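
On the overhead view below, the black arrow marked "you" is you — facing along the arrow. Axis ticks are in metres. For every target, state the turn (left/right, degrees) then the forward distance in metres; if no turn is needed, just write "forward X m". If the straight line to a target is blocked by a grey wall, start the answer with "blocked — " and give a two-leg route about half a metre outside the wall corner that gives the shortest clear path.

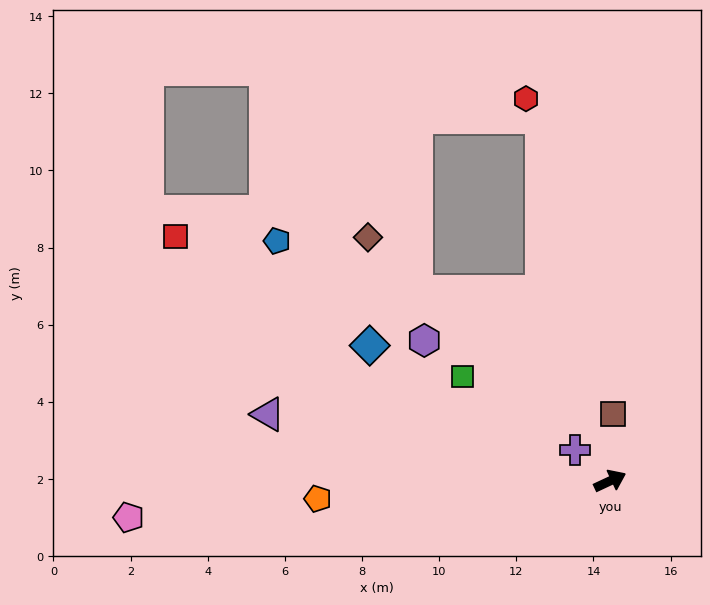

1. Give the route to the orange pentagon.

turn left 158°, forward 7.6 m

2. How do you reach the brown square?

turn left 62°, forward 1.7 m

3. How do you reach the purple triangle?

turn left 144°, forward 9.0 m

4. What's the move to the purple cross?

turn left 114°, forward 1.2 m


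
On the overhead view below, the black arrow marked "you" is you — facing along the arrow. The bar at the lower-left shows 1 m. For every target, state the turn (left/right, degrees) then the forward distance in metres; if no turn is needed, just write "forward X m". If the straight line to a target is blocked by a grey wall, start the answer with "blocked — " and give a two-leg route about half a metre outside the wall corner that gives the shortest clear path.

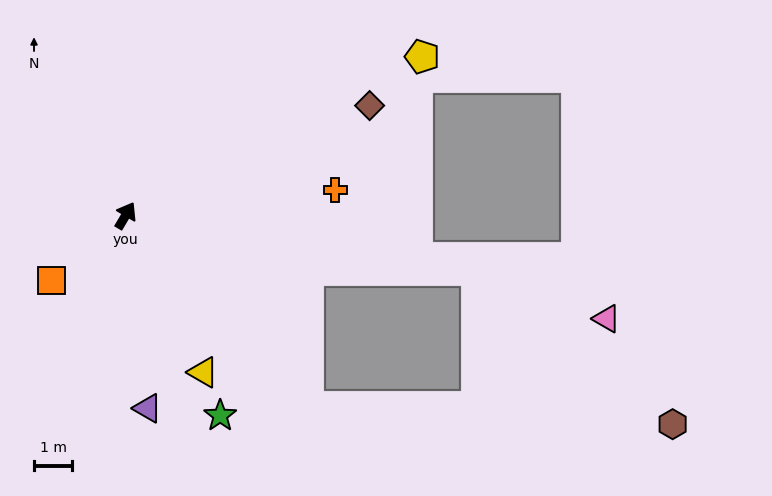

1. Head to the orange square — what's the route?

turn left 162°, forward 2.6 m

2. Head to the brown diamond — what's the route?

turn right 35°, forward 7.0 m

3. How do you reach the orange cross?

turn right 53°, forward 5.5 m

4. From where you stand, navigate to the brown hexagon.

blocked — turn right 68°, forward 9.3 m, then turn right 30°, forward 6.5 m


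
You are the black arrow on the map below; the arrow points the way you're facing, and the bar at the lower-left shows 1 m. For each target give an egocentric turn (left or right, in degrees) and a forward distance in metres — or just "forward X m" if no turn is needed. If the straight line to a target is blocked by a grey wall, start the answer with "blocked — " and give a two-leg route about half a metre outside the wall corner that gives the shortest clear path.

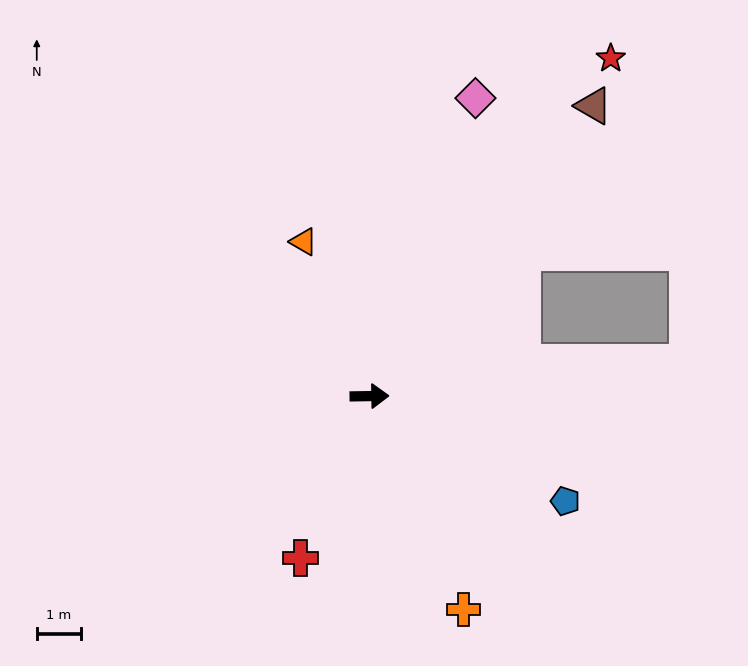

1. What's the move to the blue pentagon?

turn right 29°, forward 5.1 m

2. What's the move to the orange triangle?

turn left 112°, forward 3.8 m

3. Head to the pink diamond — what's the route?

turn left 70°, forward 7.2 m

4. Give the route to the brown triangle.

turn left 51°, forward 8.4 m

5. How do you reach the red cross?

turn right 114°, forward 4.0 m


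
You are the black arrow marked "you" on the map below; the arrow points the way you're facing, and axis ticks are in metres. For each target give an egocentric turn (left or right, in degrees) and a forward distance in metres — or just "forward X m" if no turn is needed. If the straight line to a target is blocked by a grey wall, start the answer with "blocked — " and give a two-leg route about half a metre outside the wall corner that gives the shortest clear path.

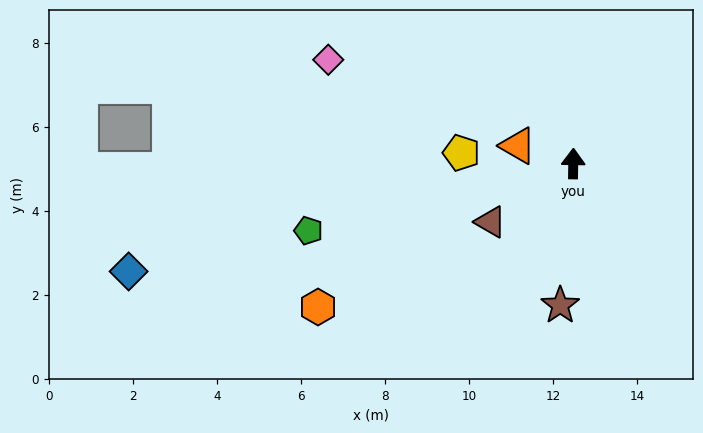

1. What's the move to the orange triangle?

turn left 73°, forward 1.4 m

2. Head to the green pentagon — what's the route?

turn left 105°, forward 6.5 m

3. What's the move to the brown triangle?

turn left 126°, forward 2.4 m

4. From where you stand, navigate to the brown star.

turn left 176°, forward 3.4 m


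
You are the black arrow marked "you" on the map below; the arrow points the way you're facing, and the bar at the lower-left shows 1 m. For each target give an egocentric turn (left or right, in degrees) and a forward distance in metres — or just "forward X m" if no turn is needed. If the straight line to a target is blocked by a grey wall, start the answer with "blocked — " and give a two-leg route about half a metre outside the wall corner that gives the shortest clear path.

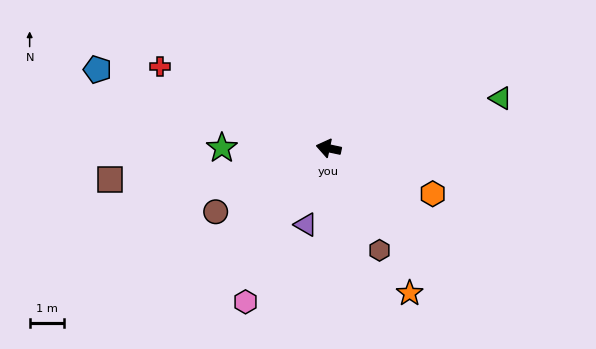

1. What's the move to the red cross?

turn right 14°, forward 5.5 m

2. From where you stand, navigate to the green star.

turn left 12°, forward 3.1 m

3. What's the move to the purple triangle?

turn left 85°, forward 2.3 m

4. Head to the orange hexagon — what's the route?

turn left 168°, forward 3.3 m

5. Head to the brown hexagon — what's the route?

turn left 128°, forward 3.3 m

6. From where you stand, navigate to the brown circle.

turn left 41°, forward 3.8 m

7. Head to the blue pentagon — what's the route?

turn right 7°, forward 7.1 m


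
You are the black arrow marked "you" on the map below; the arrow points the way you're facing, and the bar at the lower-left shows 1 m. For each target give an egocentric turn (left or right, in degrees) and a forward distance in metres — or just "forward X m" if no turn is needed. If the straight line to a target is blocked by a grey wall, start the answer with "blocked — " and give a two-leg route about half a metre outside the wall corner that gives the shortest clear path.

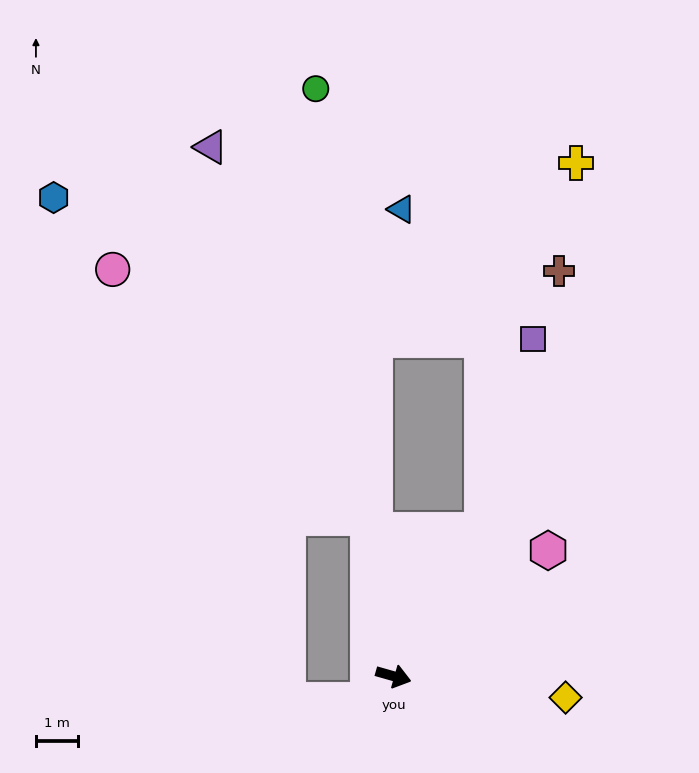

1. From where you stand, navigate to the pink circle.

blocked — turn left 115°, forward 3.8 m, then turn left 37°, forward 8.5 m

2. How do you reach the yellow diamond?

turn left 9°, forward 4.1 m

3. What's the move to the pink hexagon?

turn left 55°, forward 4.7 m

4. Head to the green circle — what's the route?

turn left 113°, forward 14.1 m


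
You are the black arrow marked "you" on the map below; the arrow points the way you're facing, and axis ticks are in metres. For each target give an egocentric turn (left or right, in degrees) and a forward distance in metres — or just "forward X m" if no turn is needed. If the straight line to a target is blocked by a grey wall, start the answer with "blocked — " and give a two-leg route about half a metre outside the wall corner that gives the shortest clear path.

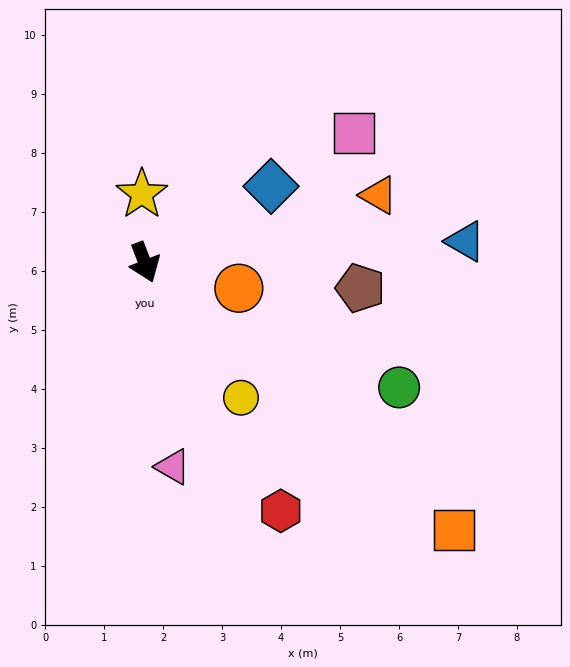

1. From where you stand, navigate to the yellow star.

turn left 161°, forward 1.2 m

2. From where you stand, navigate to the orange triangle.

turn left 85°, forward 4.1 m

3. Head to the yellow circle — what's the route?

turn left 14°, forward 2.8 m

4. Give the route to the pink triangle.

turn right 13°, forward 3.5 m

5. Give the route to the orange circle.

turn left 53°, forward 1.7 m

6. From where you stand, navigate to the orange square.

turn left 28°, forward 6.9 m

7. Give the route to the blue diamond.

turn left 100°, forward 2.5 m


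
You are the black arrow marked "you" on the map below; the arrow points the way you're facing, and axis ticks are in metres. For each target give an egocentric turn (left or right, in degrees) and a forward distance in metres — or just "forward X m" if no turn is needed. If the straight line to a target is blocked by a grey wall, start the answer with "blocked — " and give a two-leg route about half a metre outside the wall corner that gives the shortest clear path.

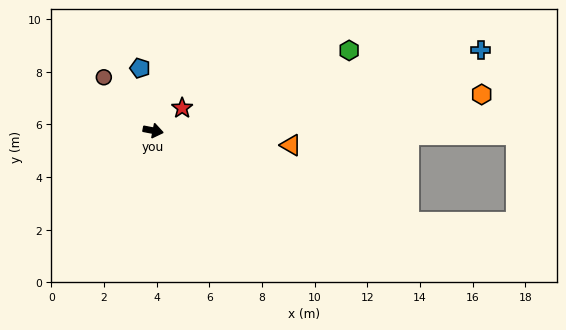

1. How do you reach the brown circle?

turn left 144°, forward 2.8 m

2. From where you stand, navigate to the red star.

turn left 49°, forward 1.4 m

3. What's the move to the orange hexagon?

turn left 17°, forward 12.6 m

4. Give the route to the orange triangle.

turn left 5°, forward 5.3 m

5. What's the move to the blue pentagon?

turn left 113°, forward 2.4 m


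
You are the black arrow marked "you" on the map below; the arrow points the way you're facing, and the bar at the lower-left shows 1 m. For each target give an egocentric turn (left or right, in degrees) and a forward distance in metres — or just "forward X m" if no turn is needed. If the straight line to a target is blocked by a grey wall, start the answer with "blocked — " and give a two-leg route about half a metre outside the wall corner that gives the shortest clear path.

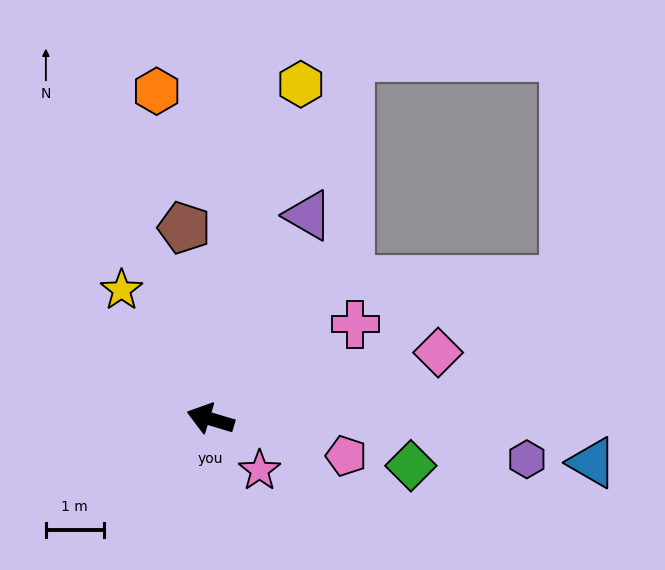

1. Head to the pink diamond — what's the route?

turn right 147°, forward 4.1 m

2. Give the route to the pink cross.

turn right 130°, forward 3.0 m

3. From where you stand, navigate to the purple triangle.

turn right 99°, forward 3.9 m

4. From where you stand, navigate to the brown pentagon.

turn right 65°, forward 3.3 m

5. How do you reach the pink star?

turn left 150°, forward 1.2 m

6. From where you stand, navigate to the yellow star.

turn right 39°, forward 2.7 m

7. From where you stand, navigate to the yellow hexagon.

turn right 88°, forward 6.0 m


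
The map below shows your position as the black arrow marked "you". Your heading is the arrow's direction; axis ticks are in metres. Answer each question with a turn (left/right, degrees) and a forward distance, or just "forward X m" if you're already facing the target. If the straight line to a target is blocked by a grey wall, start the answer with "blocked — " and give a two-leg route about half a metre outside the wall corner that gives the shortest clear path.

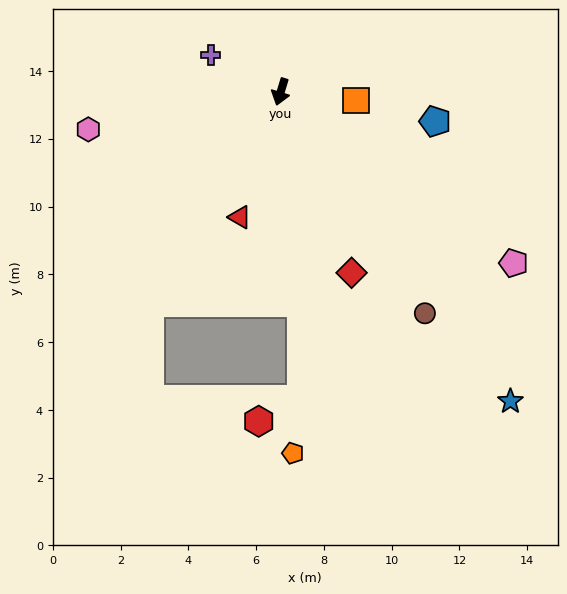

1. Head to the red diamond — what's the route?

turn left 38°, forward 5.7 m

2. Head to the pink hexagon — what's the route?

turn right 62°, forward 5.8 m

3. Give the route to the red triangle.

forward 3.9 m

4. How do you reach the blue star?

turn left 53°, forward 11.4 m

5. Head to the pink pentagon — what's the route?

turn left 71°, forward 8.5 m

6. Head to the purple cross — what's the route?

turn right 101°, forward 2.3 m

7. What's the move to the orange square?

turn left 100°, forward 2.2 m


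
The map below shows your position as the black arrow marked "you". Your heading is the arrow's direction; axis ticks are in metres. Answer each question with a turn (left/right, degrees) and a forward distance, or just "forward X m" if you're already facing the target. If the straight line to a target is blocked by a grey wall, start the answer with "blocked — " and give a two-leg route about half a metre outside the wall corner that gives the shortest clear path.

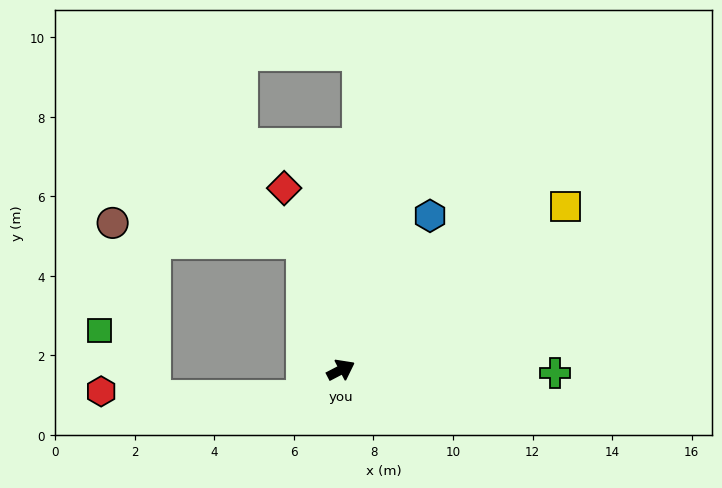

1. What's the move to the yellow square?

turn left 9°, forward 7.0 m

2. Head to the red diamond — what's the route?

turn left 80°, forward 4.8 m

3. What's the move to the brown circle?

blocked — turn left 79°, forward 3.4 m, then turn left 68°, forward 4.8 m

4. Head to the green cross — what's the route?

turn right 28°, forward 5.4 m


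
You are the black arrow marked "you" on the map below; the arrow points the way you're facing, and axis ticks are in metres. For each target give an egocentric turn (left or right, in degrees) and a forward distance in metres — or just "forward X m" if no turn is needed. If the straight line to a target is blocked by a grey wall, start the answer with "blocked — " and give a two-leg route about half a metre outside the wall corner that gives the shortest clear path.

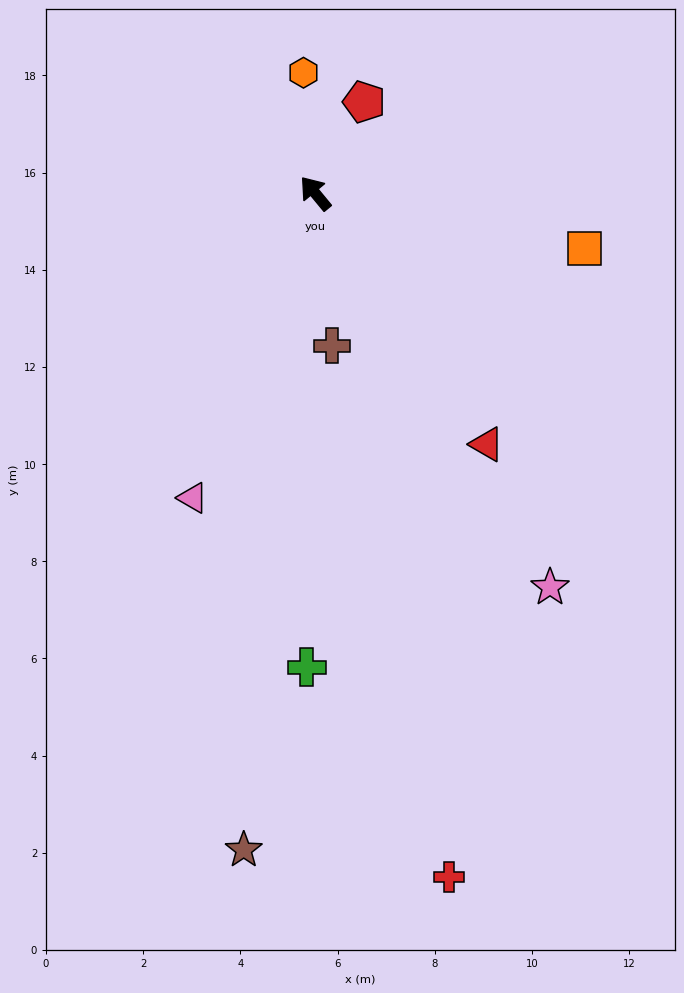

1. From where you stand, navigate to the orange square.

turn right 141°, forward 5.7 m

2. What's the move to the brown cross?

turn left 147°, forward 3.2 m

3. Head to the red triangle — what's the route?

turn left 175°, forward 6.3 m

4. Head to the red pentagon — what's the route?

turn right 68°, forward 2.1 m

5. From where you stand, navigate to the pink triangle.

turn left 119°, forward 6.8 m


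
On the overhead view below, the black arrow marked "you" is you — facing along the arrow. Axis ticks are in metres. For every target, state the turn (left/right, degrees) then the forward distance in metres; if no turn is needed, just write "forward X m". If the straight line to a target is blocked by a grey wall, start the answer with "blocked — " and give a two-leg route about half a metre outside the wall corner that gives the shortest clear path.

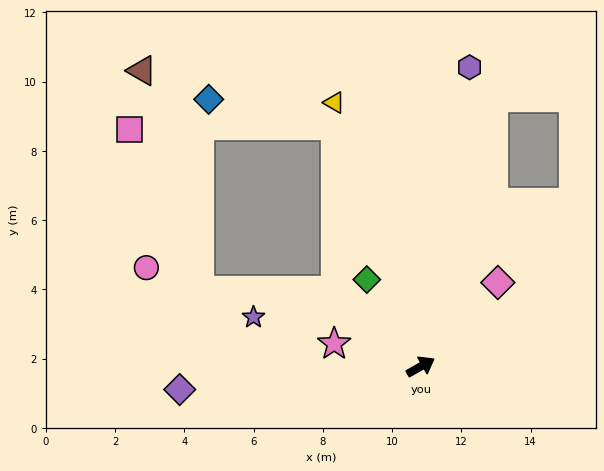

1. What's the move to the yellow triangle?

turn left 79°, forward 8.0 m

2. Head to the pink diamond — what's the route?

turn left 18°, forward 3.3 m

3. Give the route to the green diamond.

turn left 92°, forward 3.0 m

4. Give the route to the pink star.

turn left 136°, forward 2.6 m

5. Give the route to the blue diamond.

blocked — turn left 80°, forward 7.4 m, then turn left 59°, forward 3.7 m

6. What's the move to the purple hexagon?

turn left 51°, forward 8.8 m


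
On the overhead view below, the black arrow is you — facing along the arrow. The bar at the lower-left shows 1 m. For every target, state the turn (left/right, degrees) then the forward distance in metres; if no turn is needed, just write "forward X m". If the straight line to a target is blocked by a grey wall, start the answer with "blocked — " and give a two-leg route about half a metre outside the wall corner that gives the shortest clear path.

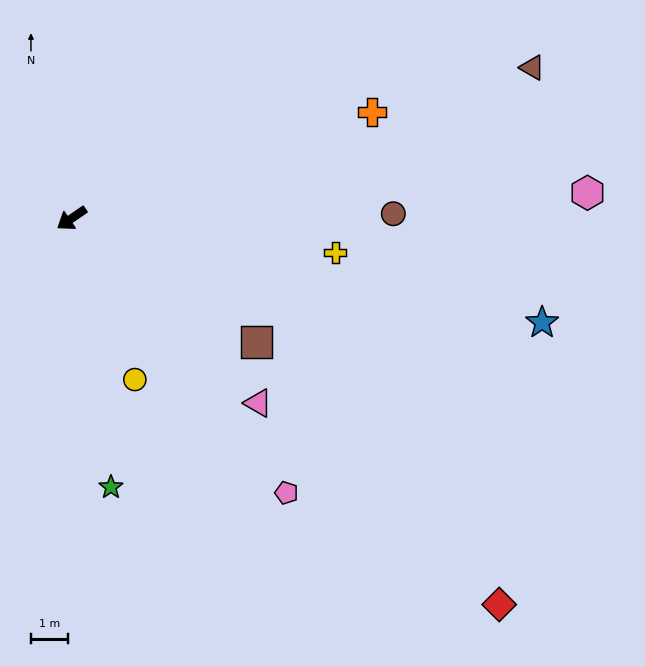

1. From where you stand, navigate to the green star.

turn left 64°, forward 7.4 m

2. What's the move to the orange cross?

turn left 165°, forward 8.6 m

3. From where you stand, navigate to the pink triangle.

turn left 101°, forward 7.1 m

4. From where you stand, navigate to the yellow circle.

turn left 77°, forward 4.7 m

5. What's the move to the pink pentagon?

turn left 94°, forward 9.4 m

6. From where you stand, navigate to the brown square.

turn left 112°, forward 6.0 m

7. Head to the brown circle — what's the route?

turn left 146°, forward 8.7 m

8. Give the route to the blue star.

turn left 133°, forward 13.1 m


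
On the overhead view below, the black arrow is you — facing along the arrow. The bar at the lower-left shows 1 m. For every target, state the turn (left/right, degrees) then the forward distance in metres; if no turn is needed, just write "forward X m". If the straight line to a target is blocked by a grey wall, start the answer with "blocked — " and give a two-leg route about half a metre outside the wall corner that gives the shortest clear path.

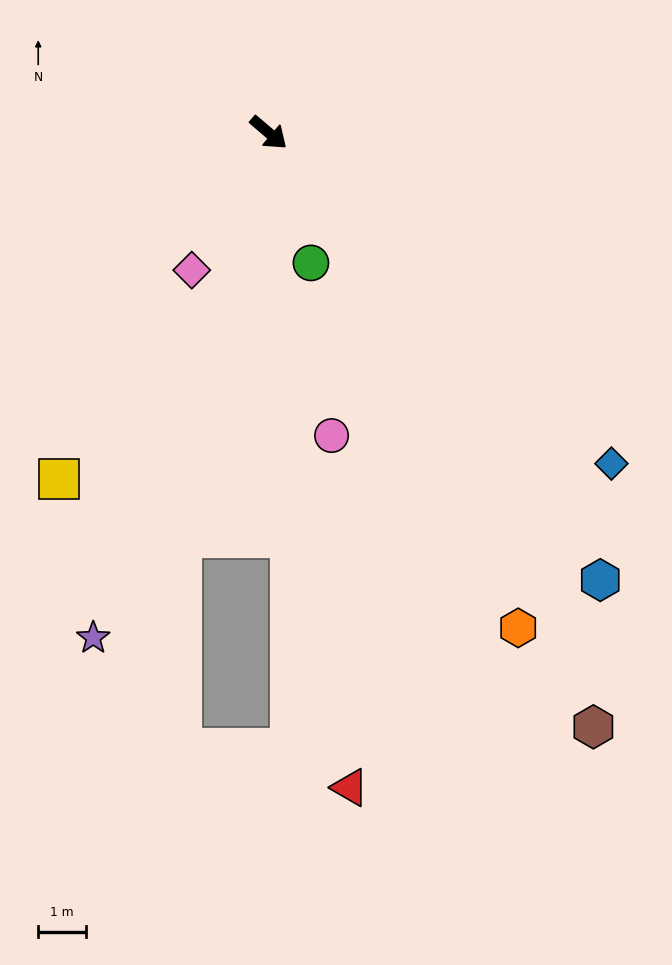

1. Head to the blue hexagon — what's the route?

turn right 13°, forward 11.7 m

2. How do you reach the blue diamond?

turn right 3°, forward 10.0 m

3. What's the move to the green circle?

turn right 32°, forward 2.9 m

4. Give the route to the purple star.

turn right 69°, forward 11.3 m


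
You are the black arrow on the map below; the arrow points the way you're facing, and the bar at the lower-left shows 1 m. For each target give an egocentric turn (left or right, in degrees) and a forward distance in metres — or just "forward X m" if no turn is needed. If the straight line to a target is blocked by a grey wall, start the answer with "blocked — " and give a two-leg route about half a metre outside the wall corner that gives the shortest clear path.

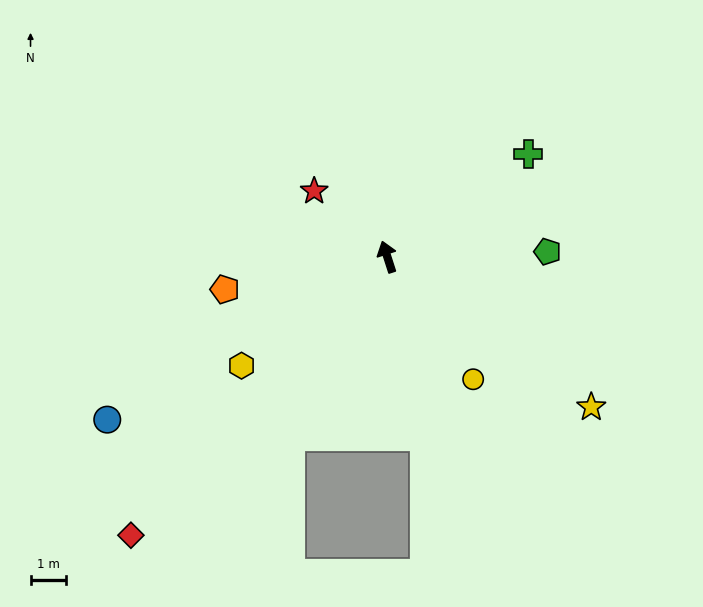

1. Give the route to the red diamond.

turn left 119°, forward 10.8 m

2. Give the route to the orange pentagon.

turn left 83°, forward 4.7 m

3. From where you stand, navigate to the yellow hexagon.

turn left 109°, forward 5.2 m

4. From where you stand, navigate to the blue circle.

turn left 102°, forward 9.3 m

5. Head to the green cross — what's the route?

turn right 72°, forward 5.0 m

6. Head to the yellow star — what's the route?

turn right 144°, forward 7.2 m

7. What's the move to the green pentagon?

turn right 106°, forward 4.6 m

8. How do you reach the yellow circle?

turn right 163°, forward 4.3 m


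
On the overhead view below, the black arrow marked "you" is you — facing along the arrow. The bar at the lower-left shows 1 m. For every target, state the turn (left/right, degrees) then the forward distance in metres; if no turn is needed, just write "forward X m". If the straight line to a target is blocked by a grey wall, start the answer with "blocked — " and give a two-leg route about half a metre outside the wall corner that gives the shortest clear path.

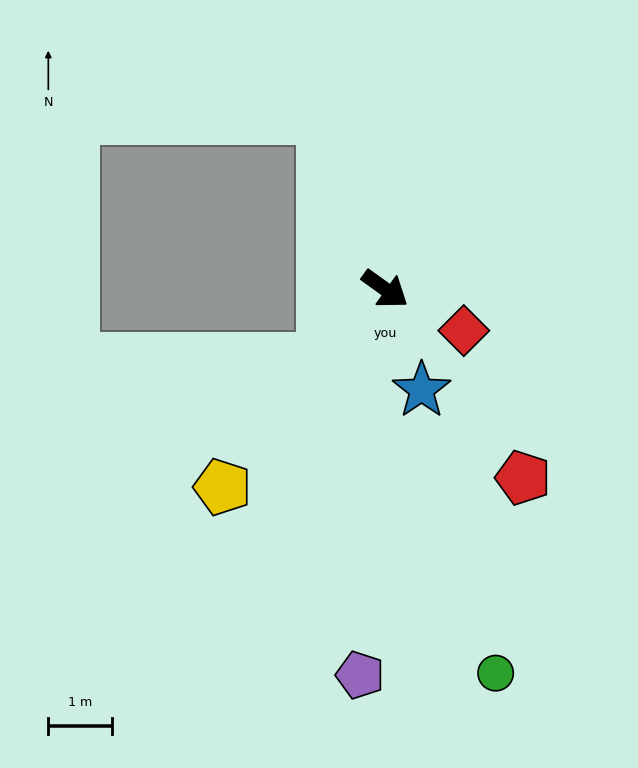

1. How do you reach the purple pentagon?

turn right 58°, forward 6.1 m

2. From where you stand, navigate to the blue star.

turn right 34°, forward 1.7 m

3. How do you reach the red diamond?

turn left 8°, forward 1.4 m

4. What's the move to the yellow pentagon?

turn right 94°, forward 4.0 m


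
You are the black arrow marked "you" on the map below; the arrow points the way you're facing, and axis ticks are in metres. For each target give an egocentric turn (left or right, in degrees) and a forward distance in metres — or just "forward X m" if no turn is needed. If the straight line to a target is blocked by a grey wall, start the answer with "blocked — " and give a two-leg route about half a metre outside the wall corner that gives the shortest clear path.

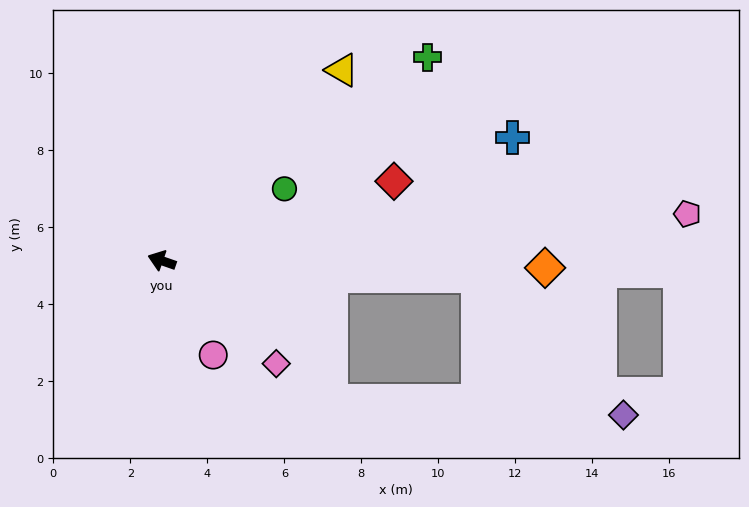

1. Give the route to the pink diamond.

turn left 157°, forward 4.0 m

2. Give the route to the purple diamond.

blocked — turn right 164°, forward 8.2 m, then turn right 40°, forward 5.2 m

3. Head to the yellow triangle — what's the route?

turn right 114°, forward 6.8 m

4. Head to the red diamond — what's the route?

turn right 142°, forward 6.4 m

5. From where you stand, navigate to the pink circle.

turn left 138°, forward 2.8 m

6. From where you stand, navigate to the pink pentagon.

turn right 156°, forward 13.7 m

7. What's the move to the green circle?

turn right 130°, forward 3.7 m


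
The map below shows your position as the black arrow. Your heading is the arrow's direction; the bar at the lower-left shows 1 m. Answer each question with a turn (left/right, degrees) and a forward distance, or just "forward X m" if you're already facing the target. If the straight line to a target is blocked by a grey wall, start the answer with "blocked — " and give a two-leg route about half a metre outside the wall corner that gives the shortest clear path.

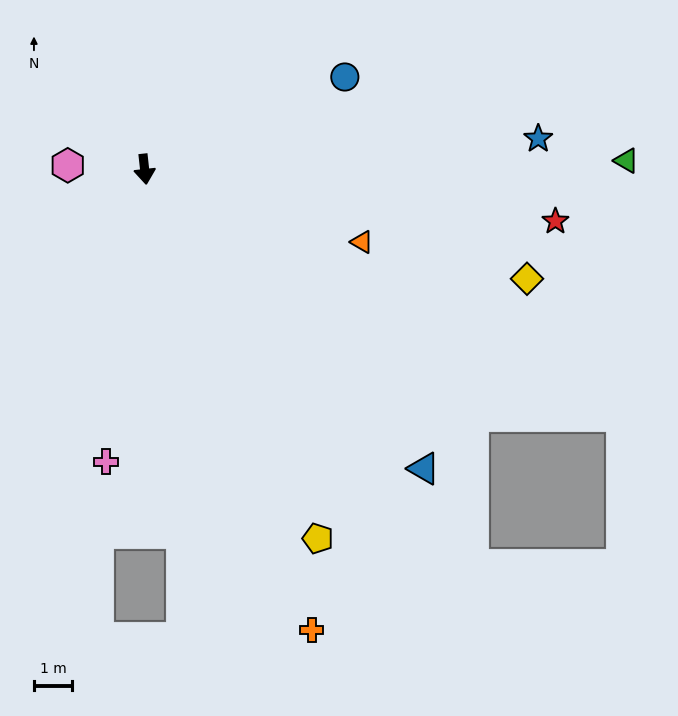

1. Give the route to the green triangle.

turn left 85°, forward 12.7 m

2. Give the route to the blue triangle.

turn left 37°, forward 10.8 m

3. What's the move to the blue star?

turn left 88°, forward 10.4 m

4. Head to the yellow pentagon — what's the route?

turn left 19°, forward 10.7 m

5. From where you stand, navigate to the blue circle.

turn left 108°, forward 5.8 m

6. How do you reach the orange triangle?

turn left 65°, forward 6.0 m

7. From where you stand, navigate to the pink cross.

turn right 14°, forward 7.8 m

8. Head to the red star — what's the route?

turn left 77°, forward 10.9 m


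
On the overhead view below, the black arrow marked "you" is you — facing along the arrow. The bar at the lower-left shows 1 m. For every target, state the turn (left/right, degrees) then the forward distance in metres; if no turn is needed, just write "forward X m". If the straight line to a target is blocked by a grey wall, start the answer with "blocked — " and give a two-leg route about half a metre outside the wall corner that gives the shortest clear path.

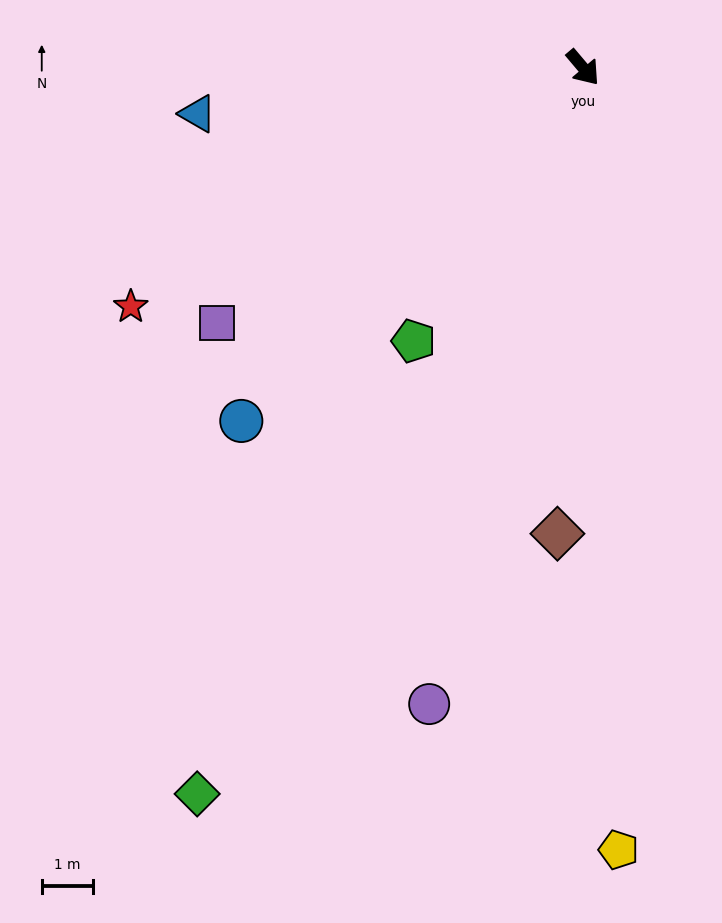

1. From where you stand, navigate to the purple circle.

turn right 54°, forward 12.7 m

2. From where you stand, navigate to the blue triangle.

turn right 123°, forward 7.6 m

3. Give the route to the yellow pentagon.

turn right 38°, forward 15.2 m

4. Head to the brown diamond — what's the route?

turn right 43°, forward 9.1 m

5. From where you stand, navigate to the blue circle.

turn right 84°, forward 9.6 m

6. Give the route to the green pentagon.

turn right 72°, forward 6.3 m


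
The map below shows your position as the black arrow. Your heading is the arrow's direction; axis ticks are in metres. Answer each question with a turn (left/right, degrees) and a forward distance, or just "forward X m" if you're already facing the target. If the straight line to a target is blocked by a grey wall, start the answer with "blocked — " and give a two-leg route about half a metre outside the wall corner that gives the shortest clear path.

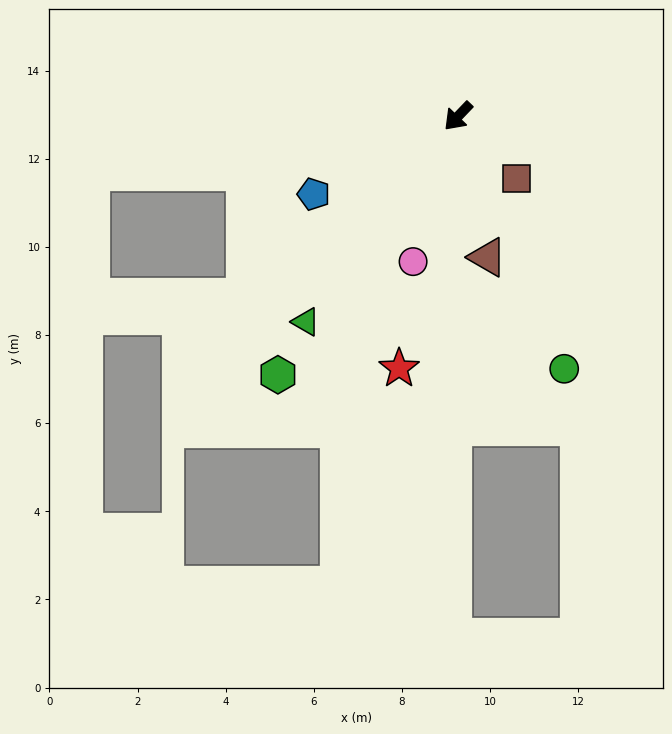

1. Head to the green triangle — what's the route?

turn left 7°, forward 5.8 m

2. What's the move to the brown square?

turn left 87°, forward 1.9 m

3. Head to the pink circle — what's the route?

turn left 27°, forward 3.5 m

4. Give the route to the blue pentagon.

turn right 18°, forward 3.7 m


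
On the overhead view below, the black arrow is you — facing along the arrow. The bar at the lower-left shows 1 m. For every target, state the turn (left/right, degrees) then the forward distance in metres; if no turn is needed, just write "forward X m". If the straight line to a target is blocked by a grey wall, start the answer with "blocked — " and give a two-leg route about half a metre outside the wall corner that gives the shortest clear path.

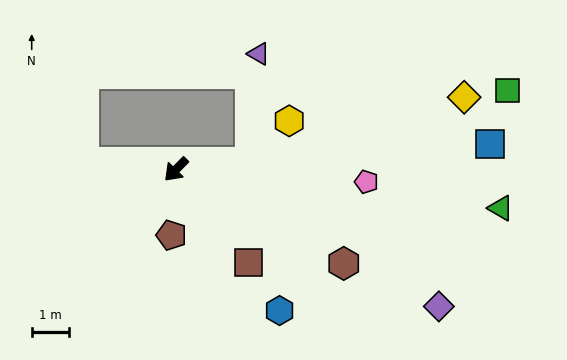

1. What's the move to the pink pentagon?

turn left 131°, forward 5.1 m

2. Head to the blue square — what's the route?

turn left 139°, forward 8.5 m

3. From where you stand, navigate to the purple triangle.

blocked — turn left 140°, forward 2.0 m, then turn left 80°, forward 2.9 m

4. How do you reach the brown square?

turn left 82°, forward 3.2 m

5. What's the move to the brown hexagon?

turn left 105°, forward 5.2 m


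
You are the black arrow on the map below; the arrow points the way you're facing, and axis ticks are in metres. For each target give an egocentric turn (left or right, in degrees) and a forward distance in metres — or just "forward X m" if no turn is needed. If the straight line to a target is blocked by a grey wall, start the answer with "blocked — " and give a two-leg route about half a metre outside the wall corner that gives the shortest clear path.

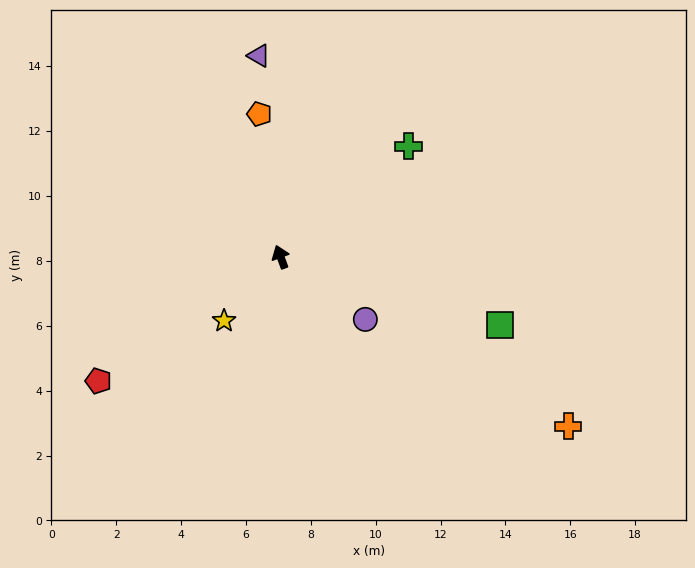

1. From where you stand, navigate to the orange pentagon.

turn right 12°, forward 4.5 m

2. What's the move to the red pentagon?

turn left 104°, forward 6.8 m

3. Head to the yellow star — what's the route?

turn left 118°, forward 2.6 m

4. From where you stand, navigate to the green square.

turn right 128°, forward 7.1 m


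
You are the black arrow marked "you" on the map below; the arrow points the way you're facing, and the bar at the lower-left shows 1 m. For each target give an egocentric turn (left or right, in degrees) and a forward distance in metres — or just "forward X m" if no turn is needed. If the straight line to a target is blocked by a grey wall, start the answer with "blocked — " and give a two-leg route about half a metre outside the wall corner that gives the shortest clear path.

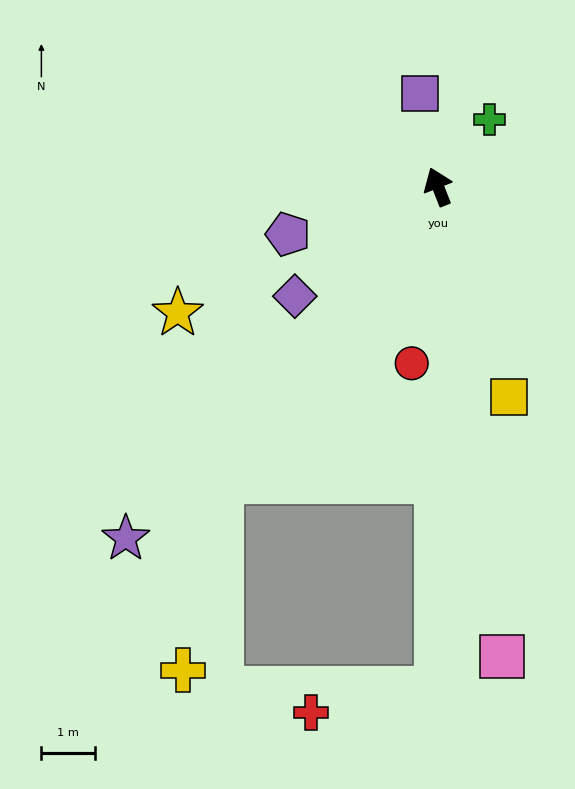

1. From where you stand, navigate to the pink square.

turn left 166°, forward 8.8 m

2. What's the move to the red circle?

turn left 150°, forward 3.3 m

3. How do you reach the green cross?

turn right 59°, forward 1.6 m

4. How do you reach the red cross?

blocked — turn left 159°, forward 9.3 m, then turn right 80°, forward 2.4 m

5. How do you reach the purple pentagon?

turn left 86°, forward 2.9 m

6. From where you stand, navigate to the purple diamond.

turn left 106°, forward 3.3 m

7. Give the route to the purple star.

turn left 117°, forward 8.7 m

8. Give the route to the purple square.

turn right 10°, forward 1.8 m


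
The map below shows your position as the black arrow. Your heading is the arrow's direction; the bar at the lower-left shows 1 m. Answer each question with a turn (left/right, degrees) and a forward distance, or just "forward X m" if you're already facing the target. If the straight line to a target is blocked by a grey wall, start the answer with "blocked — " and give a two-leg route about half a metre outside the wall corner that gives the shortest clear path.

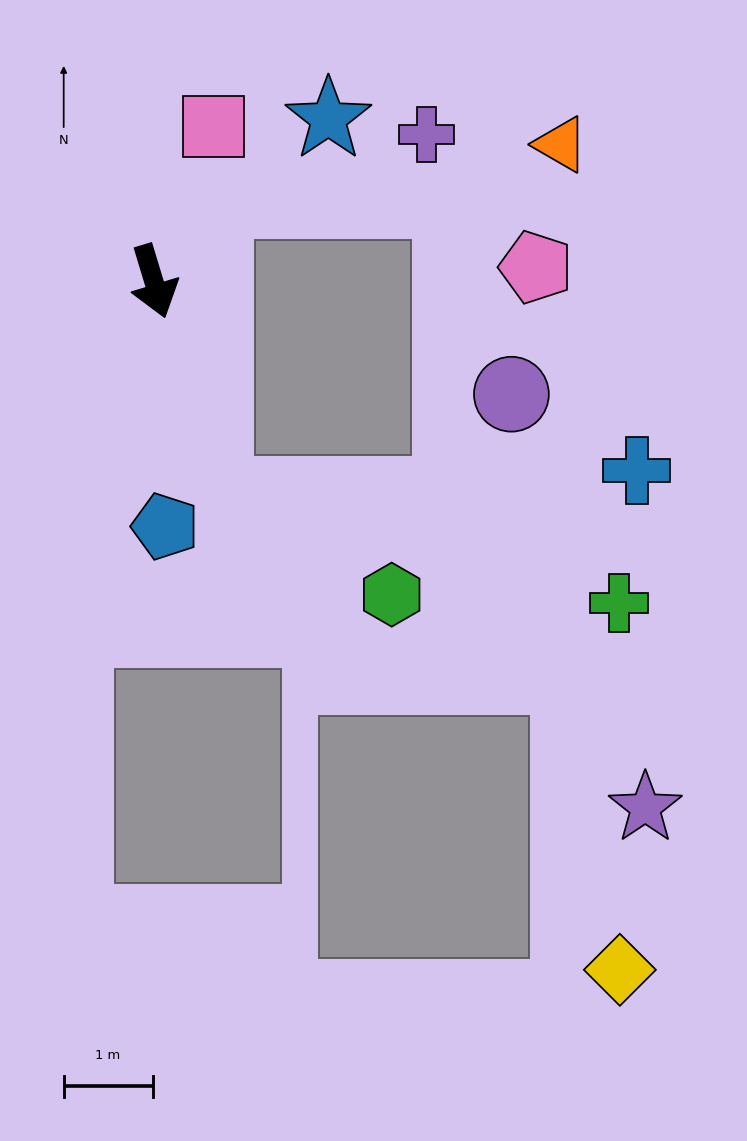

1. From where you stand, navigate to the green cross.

blocked — forward 2.5 m, then turn left 58°, forward 4.7 m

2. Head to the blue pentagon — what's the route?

turn right 14°, forward 2.8 m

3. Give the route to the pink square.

turn left 142°, forward 1.9 m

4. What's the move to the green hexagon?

blocked — forward 2.5 m, then turn left 44°, forward 2.3 m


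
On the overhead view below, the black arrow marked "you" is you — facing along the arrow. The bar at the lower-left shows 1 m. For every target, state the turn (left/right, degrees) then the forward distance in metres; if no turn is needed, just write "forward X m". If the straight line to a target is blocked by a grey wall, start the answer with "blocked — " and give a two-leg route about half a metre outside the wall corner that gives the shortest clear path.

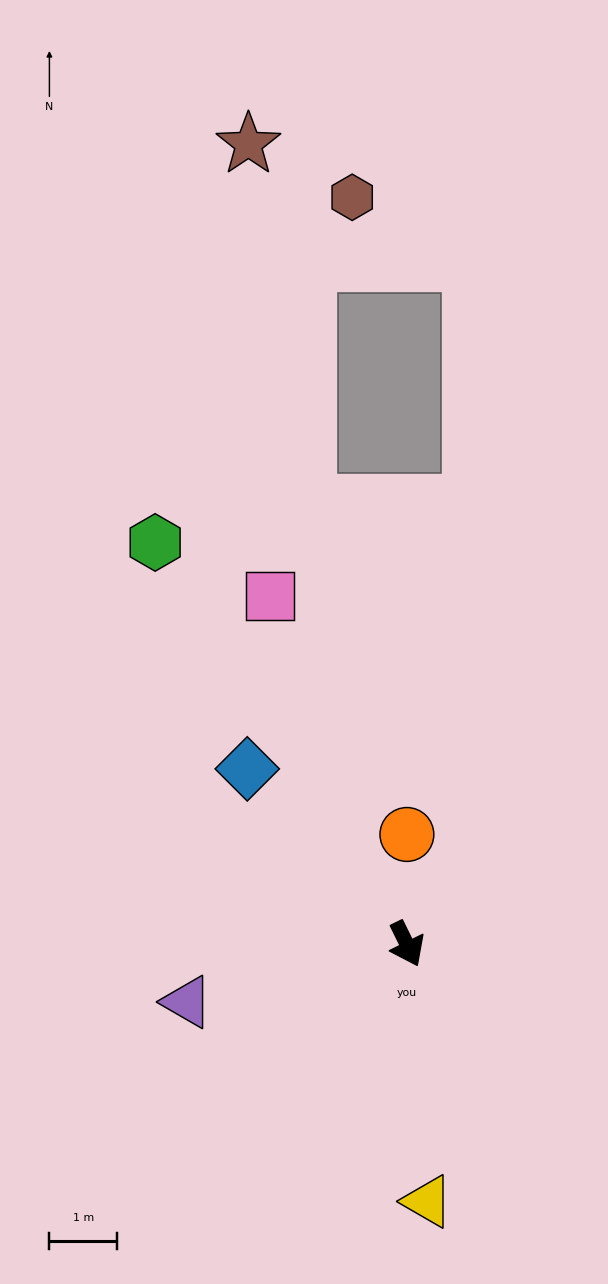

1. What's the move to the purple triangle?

turn right 101°, forward 3.4 m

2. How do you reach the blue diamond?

turn right 164°, forward 3.5 m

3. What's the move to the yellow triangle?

turn right 22°, forward 3.8 m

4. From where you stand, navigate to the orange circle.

turn left 154°, forward 1.6 m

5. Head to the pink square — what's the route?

turn left 175°, forward 5.5 m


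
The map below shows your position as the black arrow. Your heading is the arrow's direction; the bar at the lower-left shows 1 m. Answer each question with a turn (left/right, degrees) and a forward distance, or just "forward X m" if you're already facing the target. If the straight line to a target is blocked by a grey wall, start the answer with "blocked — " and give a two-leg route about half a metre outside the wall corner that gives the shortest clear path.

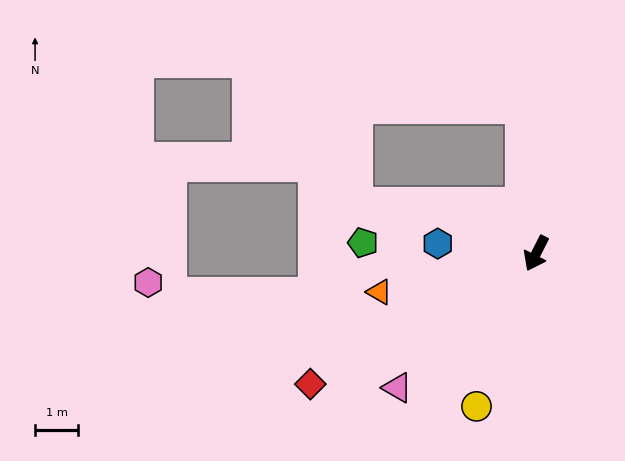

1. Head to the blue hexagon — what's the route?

turn right 69°, forward 2.3 m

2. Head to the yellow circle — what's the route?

turn left 6°, forward 3.8 m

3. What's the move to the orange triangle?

turn right 49°, forward 3.7 m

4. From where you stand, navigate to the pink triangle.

turn right 19°, forward 4.5 m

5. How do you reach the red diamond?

turn right 33°, forward 6.1 m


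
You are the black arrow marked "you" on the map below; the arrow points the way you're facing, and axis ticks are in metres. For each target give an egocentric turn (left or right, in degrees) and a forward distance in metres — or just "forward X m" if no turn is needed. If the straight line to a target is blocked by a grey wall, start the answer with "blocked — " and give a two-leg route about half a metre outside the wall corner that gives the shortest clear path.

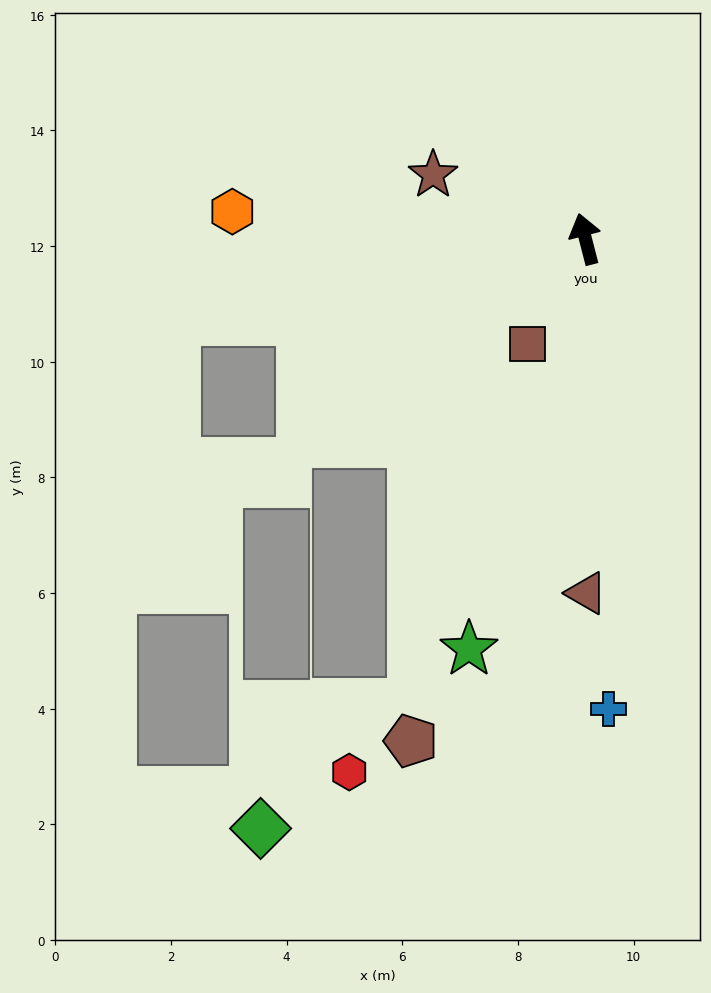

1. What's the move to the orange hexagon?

turn left 71°, forward 6.1 m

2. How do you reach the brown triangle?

turn left 166°, forward 6.1 m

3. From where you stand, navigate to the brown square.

turn left 137°, forward 2.1 m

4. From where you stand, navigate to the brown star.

turn left 53°, forward 2.9 m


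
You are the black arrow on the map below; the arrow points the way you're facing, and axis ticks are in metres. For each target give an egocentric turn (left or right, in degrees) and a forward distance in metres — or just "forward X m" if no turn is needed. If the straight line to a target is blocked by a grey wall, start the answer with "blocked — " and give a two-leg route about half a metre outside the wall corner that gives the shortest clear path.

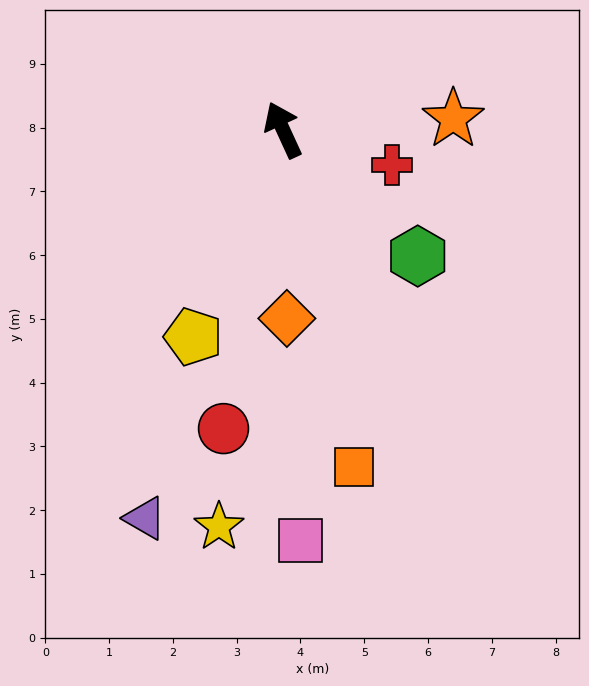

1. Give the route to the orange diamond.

turn left 156°, forward 3.0 m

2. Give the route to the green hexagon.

turn right 158°, forward 2.9 m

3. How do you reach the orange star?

turn right 111°, forward 2.7 m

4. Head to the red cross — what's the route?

turn right 133°, forward 1.8 m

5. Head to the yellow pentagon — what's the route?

turn left 132°, forward 3.5 m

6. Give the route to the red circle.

turn left 144°, forward 4.8 m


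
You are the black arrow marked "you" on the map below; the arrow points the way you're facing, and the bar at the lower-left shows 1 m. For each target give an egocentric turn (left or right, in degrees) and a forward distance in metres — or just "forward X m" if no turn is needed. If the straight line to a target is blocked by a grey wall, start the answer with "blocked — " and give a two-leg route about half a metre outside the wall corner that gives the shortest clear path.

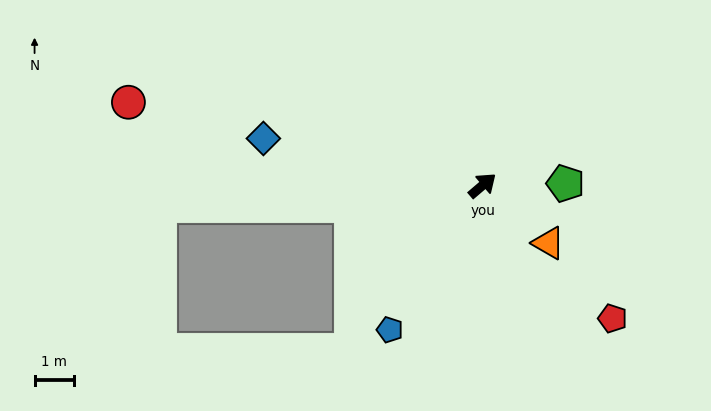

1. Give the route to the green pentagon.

turn right 39°, forward 2.1 m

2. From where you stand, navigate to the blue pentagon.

turn right 163°, forward 4.3 m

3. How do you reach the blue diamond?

turn left 127°, forward 5.7 m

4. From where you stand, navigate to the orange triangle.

turn right 82°, forward 2.2 m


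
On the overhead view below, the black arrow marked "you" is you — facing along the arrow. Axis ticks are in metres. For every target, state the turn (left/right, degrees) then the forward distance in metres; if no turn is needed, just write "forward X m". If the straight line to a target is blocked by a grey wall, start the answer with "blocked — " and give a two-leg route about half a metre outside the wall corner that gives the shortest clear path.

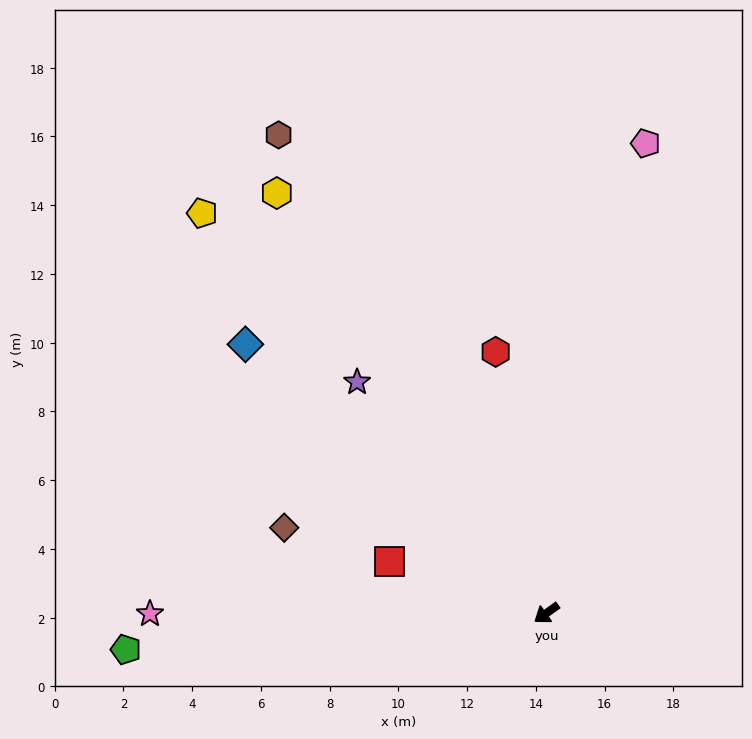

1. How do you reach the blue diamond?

turn right 77°, forward 11.7 m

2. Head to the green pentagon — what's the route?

turn right 31°, forward 12.3 m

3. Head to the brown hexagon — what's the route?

turn right 96°, forward 15.9 m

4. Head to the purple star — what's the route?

turn right 86°, forward 8.7 m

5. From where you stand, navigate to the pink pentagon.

turn right 138°, forward 14.0 m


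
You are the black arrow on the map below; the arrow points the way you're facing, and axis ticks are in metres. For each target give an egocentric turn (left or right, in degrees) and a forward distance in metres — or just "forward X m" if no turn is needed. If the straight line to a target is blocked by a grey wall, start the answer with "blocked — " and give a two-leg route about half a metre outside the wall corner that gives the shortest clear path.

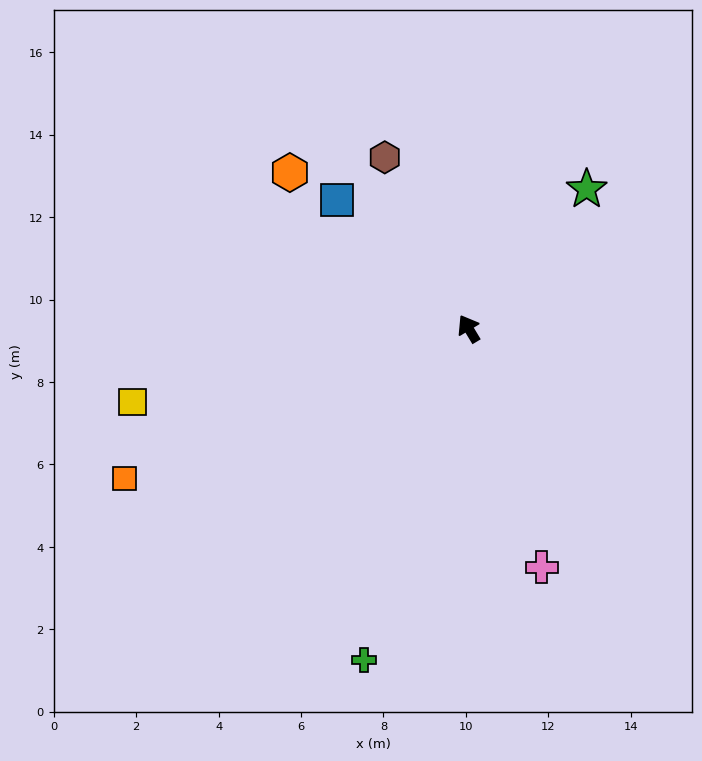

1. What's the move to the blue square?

turn left 15°, forward 4.5 m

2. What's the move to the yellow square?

turn left 71°, forward 8.3 m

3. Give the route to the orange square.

turn left 82°, forward 9.1 m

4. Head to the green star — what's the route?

turn right 71°, forward 4.4 m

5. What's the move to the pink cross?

turn left 166°, forward 6.1 m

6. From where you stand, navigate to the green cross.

turn left 131°, forward 8.4 m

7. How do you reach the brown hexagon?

turn right 5°, forward 4.6 m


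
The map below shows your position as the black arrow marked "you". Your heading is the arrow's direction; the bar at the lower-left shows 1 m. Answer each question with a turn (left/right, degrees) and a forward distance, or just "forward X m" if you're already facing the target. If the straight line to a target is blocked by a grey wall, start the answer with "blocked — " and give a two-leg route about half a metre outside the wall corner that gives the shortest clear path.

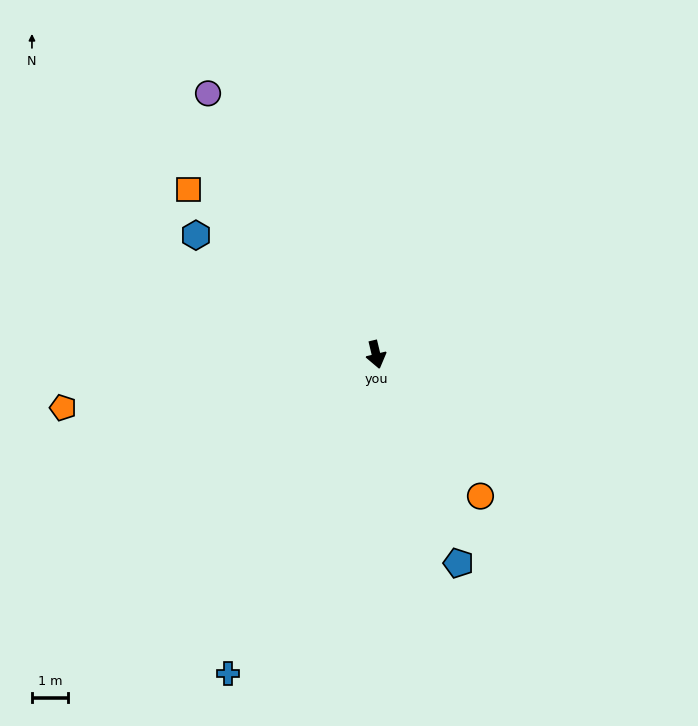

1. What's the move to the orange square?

turn right 145°, forward 6.9 m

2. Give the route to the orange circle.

turn left 23°, forward 4.9 m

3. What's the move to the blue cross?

turn right 38°, forward 9.7 m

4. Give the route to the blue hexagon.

turn right 137°, forward 6.0 m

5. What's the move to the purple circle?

turn right 161°, forward 8.6 m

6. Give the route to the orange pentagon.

turn right 94°, forward 8.8 m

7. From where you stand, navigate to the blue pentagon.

turn left 8°, forward 6.2 m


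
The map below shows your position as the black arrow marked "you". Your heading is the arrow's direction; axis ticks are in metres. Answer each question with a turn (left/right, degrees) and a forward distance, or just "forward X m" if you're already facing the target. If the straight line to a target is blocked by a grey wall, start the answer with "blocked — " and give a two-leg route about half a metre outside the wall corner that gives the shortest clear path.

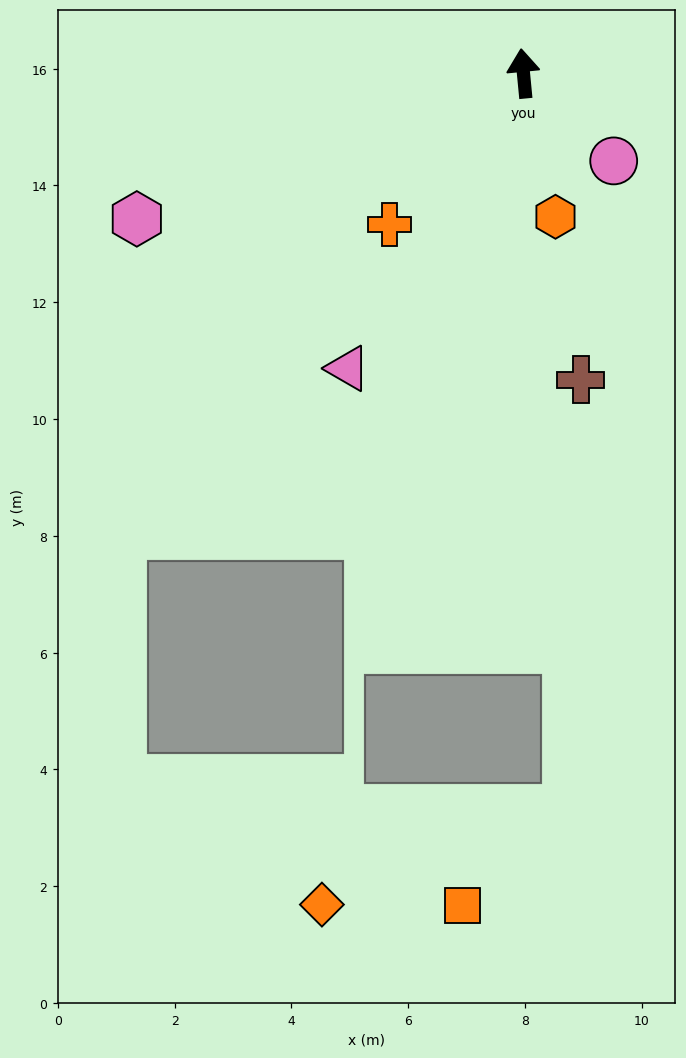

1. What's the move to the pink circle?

turn right 140°, forward 2.2 m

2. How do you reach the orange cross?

turn left 133°, forward 3.5 m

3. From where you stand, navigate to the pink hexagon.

turn left 105°, forward 7.1 m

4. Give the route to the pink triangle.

turn left 144°, forward 5.9 m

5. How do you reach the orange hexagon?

turn right 173°, forward 2.5 m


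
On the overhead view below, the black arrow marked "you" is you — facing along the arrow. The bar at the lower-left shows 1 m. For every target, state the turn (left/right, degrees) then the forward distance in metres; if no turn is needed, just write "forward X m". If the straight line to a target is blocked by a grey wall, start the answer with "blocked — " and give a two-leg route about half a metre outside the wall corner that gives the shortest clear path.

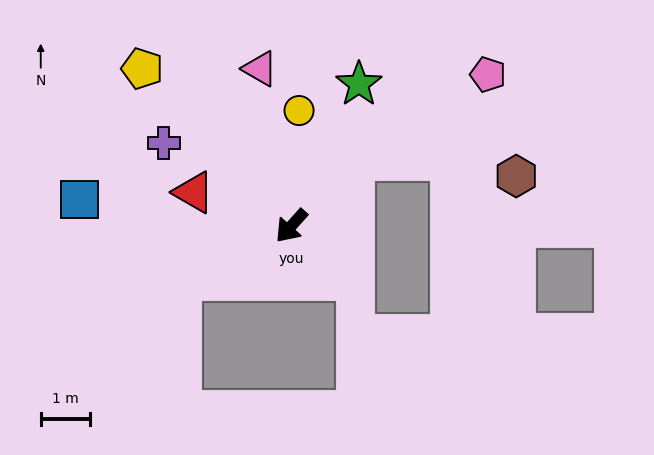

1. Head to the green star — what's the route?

turn right 164°, forward 3.2 m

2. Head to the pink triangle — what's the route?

turn right 127°, forward 3.2 m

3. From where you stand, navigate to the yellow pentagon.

turn right 95°, forward 4.4 m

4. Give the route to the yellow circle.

turn right 142°, forward 2.3 m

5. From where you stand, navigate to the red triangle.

turn right 67°, forward 2.1 m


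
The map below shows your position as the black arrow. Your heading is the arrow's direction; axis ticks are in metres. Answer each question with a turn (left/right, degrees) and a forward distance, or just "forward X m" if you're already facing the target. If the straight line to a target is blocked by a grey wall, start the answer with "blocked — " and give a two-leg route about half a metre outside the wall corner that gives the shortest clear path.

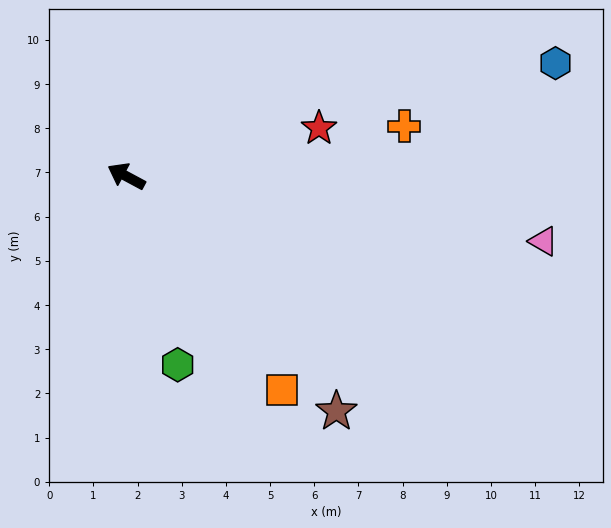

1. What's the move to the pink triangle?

turn right 161°, forward 9.6 m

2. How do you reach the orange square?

turn left 154°, forward 6.0 m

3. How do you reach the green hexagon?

turn left 133°, forward 4.4 m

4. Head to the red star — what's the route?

turn right 138°, forward 4.5 m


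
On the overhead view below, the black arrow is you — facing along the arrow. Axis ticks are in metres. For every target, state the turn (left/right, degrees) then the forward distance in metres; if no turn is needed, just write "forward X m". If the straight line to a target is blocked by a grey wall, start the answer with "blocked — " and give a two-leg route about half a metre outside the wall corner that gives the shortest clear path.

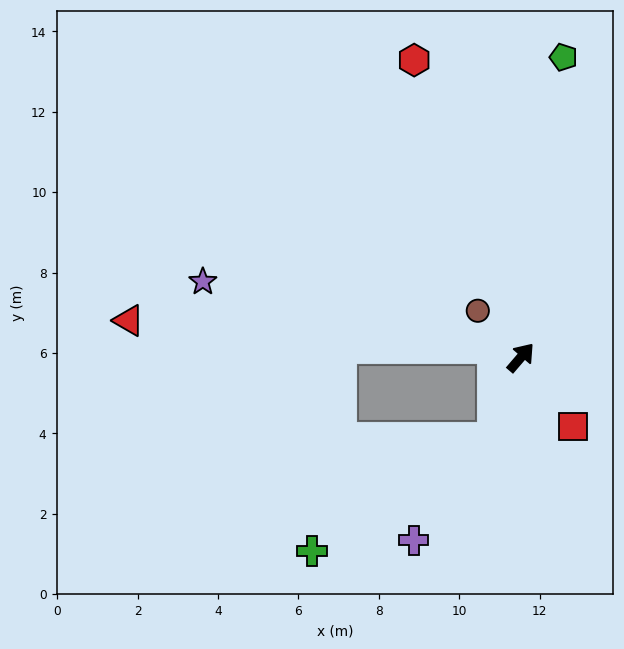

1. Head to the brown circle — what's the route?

turn left 83°, forward 1.6 m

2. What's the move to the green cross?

blocked — turn right 158°, forward 2.1 m, then turn right 40°, forward 5.3 m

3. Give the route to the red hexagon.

turn left 60°, forward 7.9 m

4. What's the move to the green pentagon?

turn left 33°, forward 7.5 m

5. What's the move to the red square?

turn right 102°, forward 2.2 m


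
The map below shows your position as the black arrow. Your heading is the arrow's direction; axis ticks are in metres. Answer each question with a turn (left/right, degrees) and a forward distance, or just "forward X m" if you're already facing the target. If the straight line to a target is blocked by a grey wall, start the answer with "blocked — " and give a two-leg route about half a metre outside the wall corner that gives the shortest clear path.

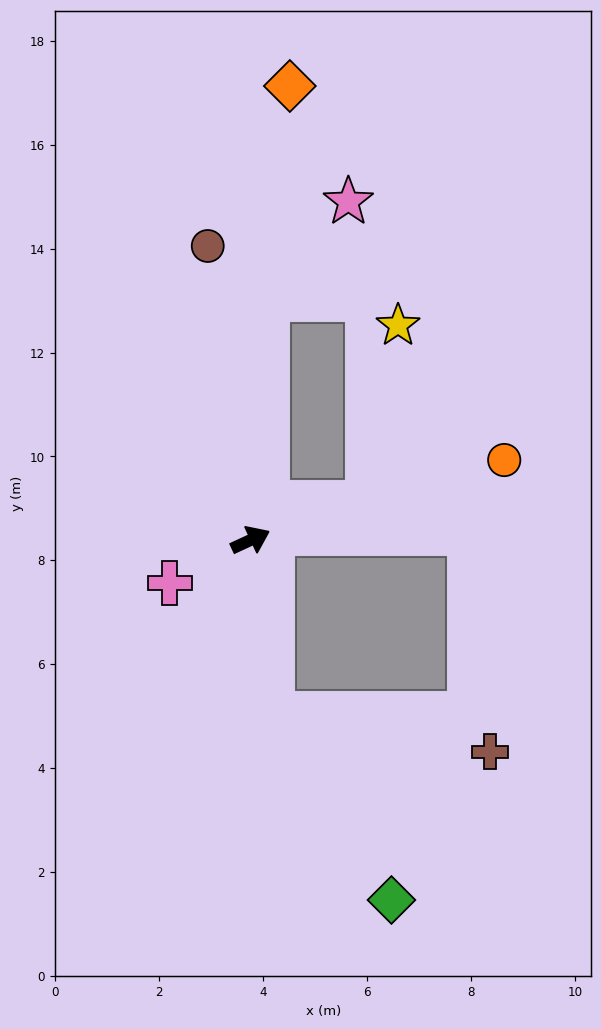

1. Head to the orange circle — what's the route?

turn right 7°, forward 5.1 m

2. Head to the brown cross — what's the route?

blocked — turn right 107°, forward 3.4 m, then turn left 72°, forward 4.2 m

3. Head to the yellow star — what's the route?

blocked — turn right 7°, forward 2.4 m, then turn left 62°, forward 3.4 m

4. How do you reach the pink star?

blocked — turn left 61°, forward 4.6 m, then turn right 36°, forward 2.4 m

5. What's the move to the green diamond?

blocked — turn right 107°, forward 3.4 m, then turn left 25°, forward 4.2 m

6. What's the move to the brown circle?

turn left 73°, forward 5.7 m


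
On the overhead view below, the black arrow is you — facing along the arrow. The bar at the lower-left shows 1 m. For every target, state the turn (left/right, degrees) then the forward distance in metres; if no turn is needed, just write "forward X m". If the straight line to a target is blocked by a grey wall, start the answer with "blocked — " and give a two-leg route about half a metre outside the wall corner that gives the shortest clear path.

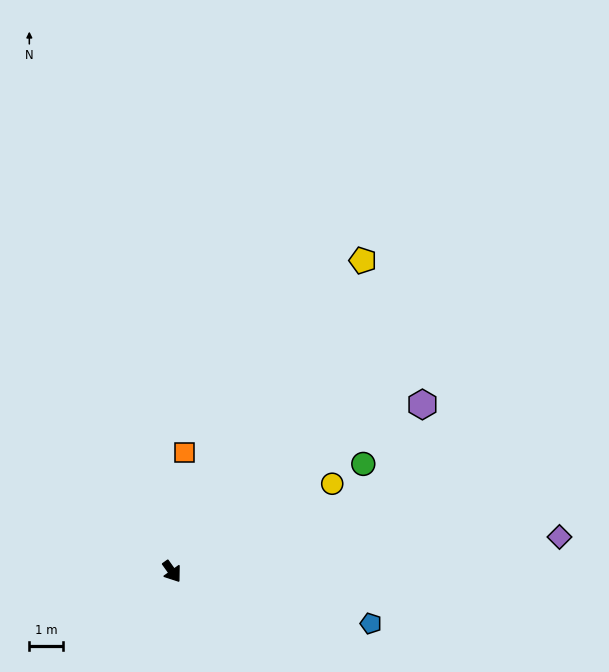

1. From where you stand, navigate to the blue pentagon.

turn left 40°, forward 6.1 m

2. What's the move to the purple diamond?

turn left 60°, forward 11.6 m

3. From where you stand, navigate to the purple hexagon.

turn left 88°, forward 9.0 m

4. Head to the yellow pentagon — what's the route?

turn left 113°, forward 10.9 m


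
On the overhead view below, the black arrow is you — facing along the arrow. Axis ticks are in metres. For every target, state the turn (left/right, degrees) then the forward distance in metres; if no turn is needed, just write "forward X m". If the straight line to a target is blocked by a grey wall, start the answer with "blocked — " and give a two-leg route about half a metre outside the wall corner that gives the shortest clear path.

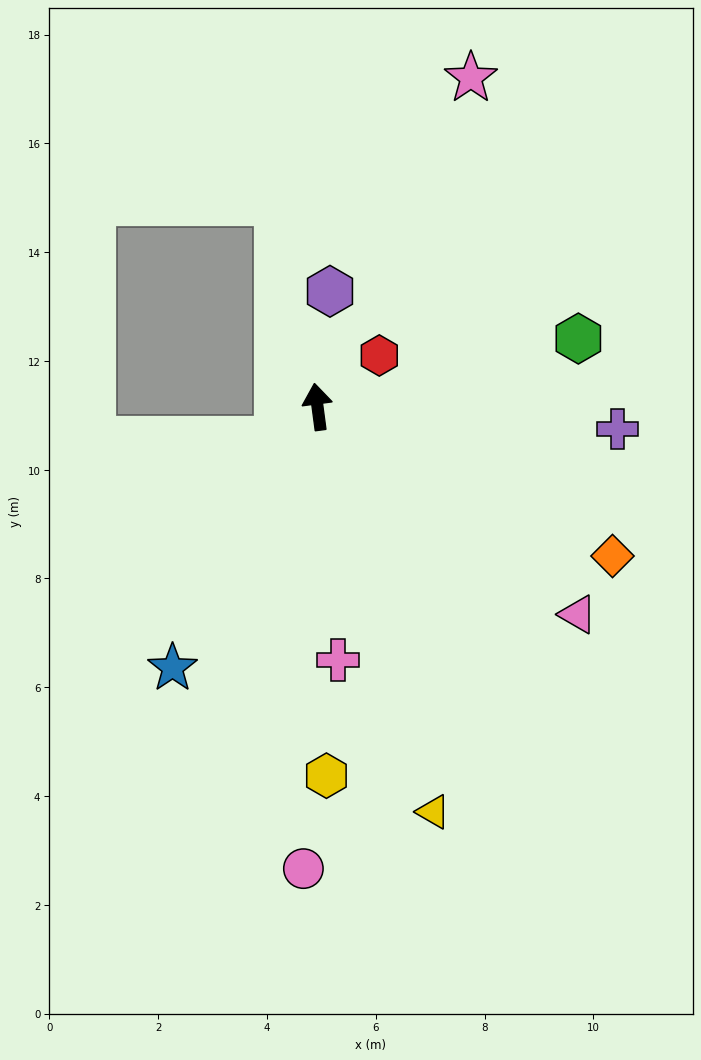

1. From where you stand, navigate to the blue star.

turn left 143°, forward 5.5 m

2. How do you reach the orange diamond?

turn right 124°, forward 6.1 m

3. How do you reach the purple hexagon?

turn right 14°, forward 2.1 m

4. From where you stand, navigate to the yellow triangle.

turn right 172°, forward 7.7 m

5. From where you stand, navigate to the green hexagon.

turn right 83°, forward 5.0 m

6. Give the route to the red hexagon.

turn right 58°, forward 1.5 m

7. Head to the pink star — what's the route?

turn right 33°, forward 6.7 m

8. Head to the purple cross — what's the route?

turn right 102°, forward 5.5 m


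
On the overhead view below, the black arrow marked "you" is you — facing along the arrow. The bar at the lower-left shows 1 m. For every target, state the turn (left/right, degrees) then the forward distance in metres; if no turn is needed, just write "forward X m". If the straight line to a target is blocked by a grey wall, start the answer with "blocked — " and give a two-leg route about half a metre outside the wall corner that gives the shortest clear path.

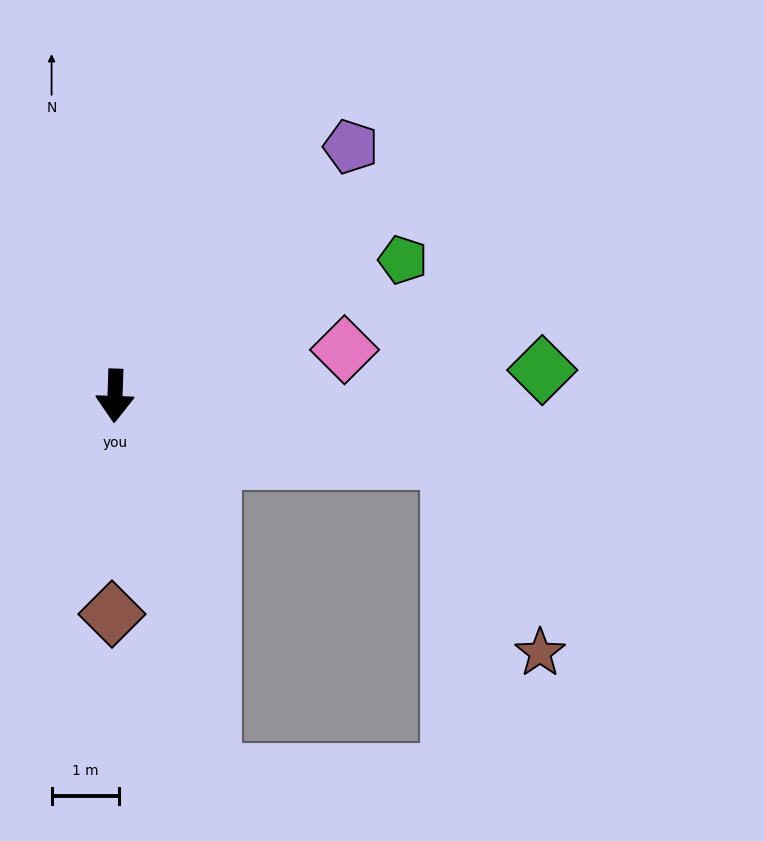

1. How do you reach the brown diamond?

forward 3.2 m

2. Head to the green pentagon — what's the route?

turn left 117°, forward 4.7 m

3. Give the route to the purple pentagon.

turn left 139°, forward 5.1 m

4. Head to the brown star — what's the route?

blocked — turn left 81°, forward 5.0 m, then turn right 54°, forward 3.1 m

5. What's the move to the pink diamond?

turn left 103°, forward 3.5 m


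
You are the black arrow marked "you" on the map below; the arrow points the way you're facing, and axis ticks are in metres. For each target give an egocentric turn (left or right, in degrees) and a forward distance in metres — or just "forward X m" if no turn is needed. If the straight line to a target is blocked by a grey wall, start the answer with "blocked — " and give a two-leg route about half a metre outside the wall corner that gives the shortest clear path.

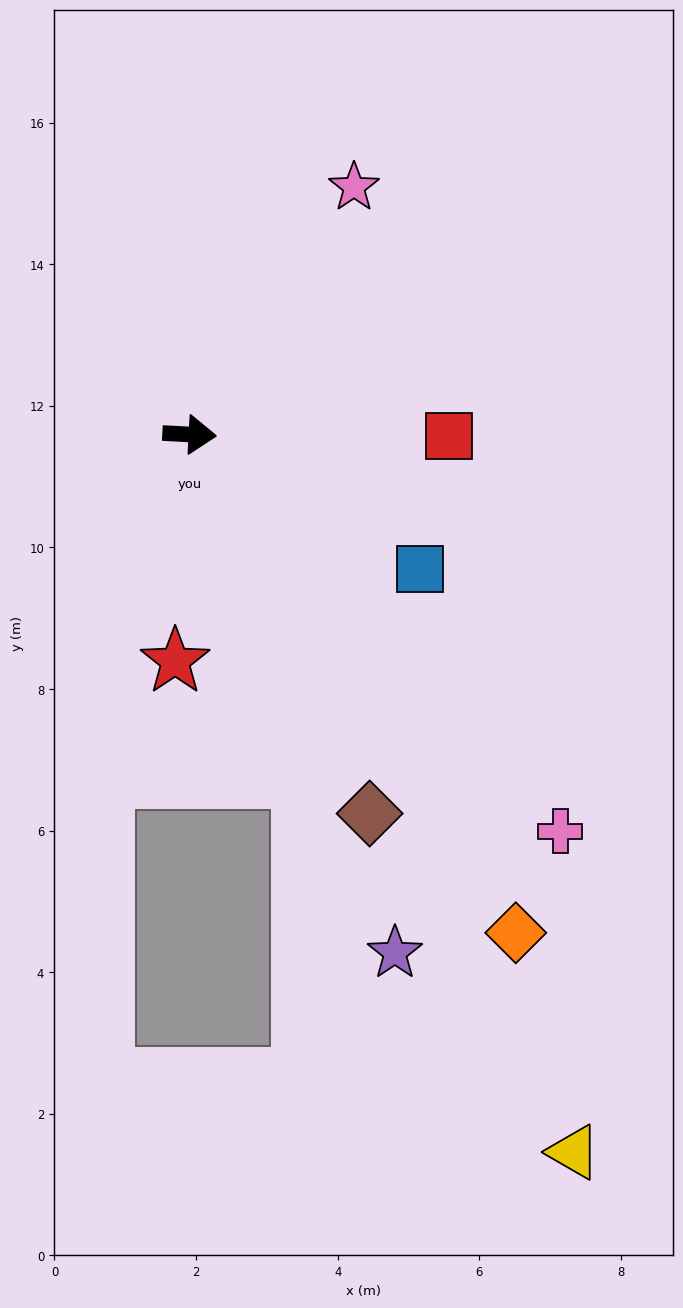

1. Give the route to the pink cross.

turn right 44°, forward 7.7 m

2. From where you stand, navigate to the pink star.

turn left 59°, forward 4.2 m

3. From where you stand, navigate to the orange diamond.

turn right 54°, forward 8.4 m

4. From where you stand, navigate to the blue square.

turn right 27°, forward 3.8 m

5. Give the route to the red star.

turn right 91°, forward 3.2 m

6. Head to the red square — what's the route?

turn left 3°, forward 3.7 m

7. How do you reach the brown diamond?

turn right 62°, forward 5.9 m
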